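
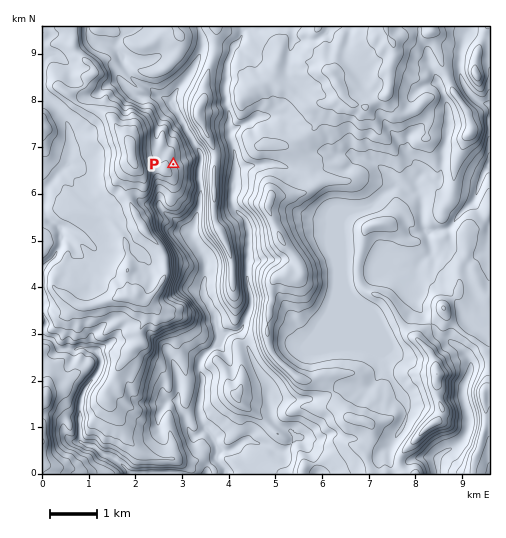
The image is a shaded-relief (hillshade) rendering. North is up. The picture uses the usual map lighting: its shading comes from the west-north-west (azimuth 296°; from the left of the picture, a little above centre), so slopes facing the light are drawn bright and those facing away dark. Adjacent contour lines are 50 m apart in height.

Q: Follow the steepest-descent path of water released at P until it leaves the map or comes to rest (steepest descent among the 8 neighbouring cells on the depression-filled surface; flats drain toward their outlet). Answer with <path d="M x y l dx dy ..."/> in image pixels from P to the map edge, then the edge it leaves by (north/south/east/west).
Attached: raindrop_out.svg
<path d="M173 164l4 0 7-6 6-2 4-5 5 0 2 3 0 9-1 1 0 6-1 1 0 8 1 2 0 5 1 2-1 17-3 9-3 12-2 4 0 7 10 16 3 7 0 6 1 1-1 1 0 13-1 1 0 13 1 3 3 4 1 5 5 5 0 3 2 2 0 23-3 7-11 10-3 8 0 5 3 7 0 9-1 1 0 8-1 1 0 6-1 1 0 10 1 1 1 7 3 2 1 4 11 13 0 3 2 1 0 17 5 5 2 3 0 4"/>
exit: south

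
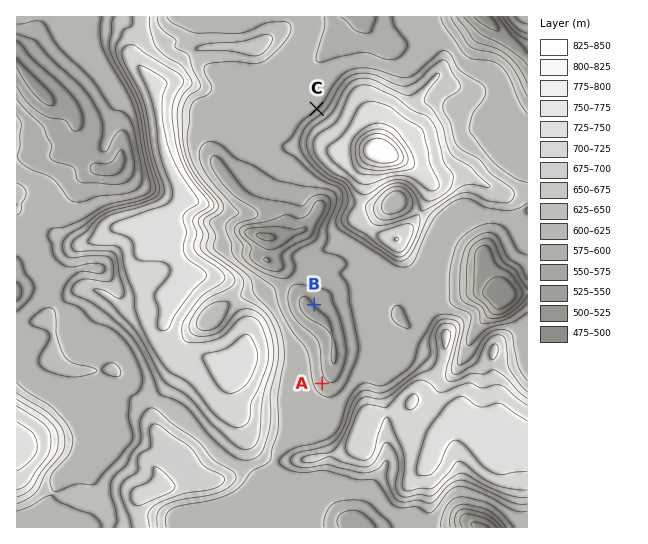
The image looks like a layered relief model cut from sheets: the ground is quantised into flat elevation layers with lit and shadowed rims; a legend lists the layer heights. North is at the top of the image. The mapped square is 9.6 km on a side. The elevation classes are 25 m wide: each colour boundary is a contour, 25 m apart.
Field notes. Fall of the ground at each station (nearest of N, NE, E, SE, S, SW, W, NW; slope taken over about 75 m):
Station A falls NE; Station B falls SW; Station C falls NW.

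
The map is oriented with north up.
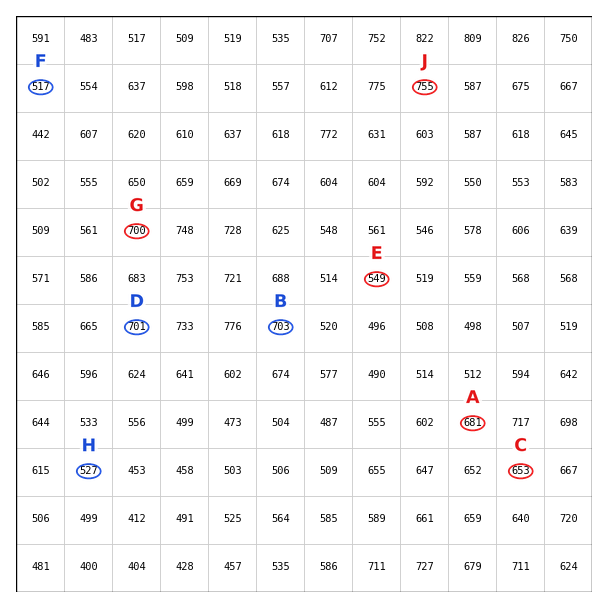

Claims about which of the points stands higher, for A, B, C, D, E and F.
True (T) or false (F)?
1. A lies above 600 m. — T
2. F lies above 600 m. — F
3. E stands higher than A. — F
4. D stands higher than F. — T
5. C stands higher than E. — T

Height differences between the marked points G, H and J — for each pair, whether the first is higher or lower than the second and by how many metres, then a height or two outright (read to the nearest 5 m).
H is lower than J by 230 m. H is lower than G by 175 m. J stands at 755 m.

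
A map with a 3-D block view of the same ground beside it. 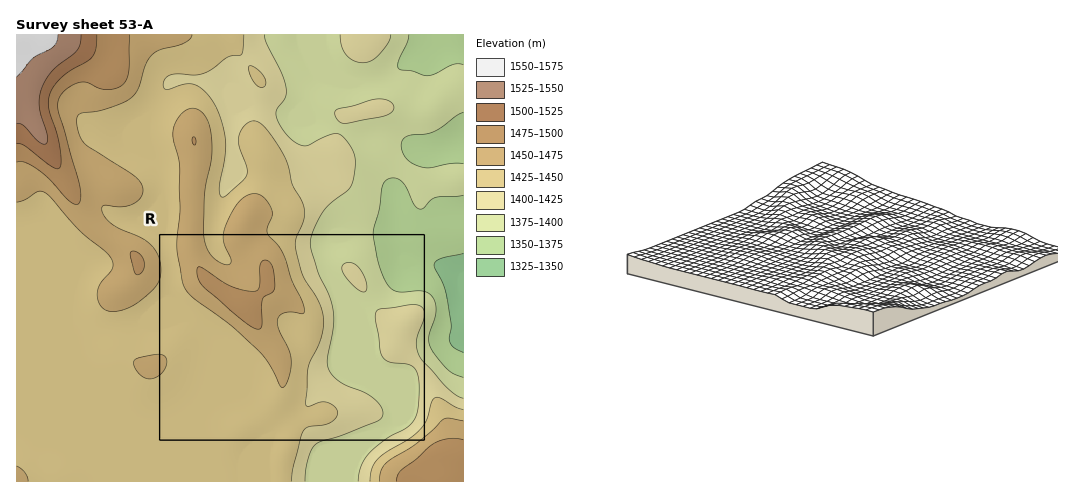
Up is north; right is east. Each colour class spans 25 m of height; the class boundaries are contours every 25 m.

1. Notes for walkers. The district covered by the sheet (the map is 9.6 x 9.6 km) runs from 1335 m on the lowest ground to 1565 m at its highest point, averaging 1430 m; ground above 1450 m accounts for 19.7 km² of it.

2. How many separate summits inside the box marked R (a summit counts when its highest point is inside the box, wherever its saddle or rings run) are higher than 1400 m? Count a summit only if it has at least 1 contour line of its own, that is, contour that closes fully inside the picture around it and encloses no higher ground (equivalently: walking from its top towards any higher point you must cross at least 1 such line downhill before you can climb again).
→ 2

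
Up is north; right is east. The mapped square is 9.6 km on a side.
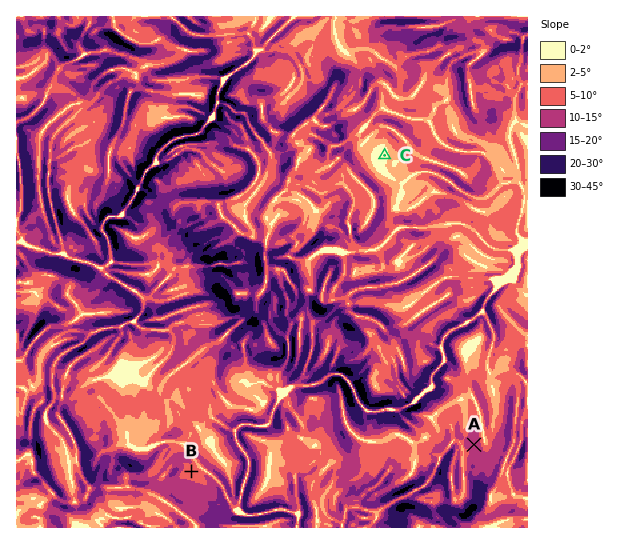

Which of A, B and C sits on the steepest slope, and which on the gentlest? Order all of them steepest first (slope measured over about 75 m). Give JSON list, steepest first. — ["A", "B", "C"]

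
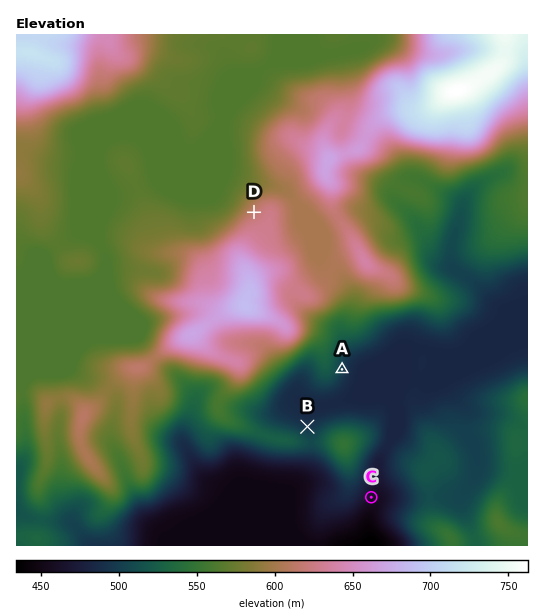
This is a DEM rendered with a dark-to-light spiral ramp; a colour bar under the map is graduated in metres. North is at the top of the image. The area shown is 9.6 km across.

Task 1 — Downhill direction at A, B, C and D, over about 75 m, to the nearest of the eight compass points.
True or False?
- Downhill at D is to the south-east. False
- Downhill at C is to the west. False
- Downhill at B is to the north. True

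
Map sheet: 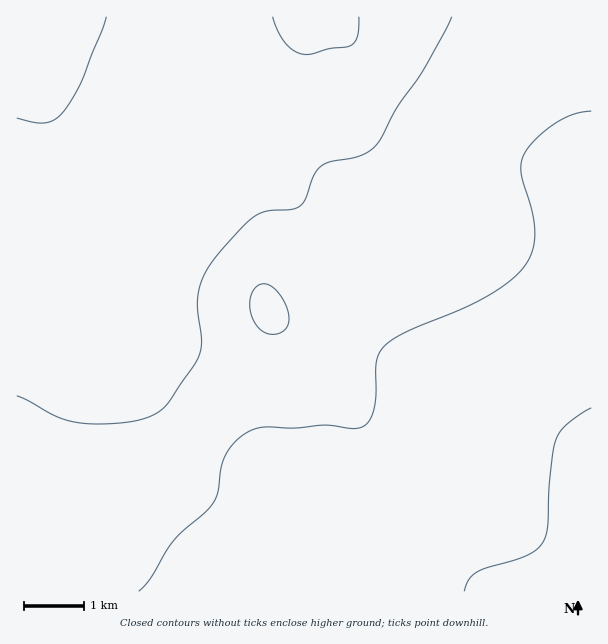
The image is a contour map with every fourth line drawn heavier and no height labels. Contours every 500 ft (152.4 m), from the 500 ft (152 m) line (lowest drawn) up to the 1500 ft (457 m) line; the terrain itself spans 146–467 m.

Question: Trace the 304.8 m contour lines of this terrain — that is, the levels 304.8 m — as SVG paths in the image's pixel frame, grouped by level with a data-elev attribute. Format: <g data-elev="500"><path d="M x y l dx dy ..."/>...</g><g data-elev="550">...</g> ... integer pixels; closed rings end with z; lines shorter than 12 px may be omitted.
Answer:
<g data-elev="304.8"><path d="M139 591l11-12 24-39 32-28 7-9 5-11 3-22 3-11 6-11 9-10 12-8 12-3 31 1 32-3 28 4 10-3 6-6 4-10 2-15 0-33 3-9 6-8 22-13 52-22 24-11 21-14 15-13 12-17 4-19-2-23-12-39 0-9 2-9 11-15 20-17 19-10 18-3"/><path d="M591 408l-25 17-6 7-4 8-3 12-3 28-3 48-5 15-6 7-11 6-48 16-8 7-5 12"/><path d="M17 118l16 4 11 1 9-3 9-6 9-13 10-18 25-66"/><path d="M452 17l-28 52-26 37-16 31-7 9-7 6-8 4-28 5-10 4-8 9-8 24-6 8-9 3-24 2-12 5-15 13-28 32-9 17-5 16 0 15 4 32-2 13-7 12-23 35-8 8-12 7-16 5-26 3-24-1-25-6-42-21"/></g>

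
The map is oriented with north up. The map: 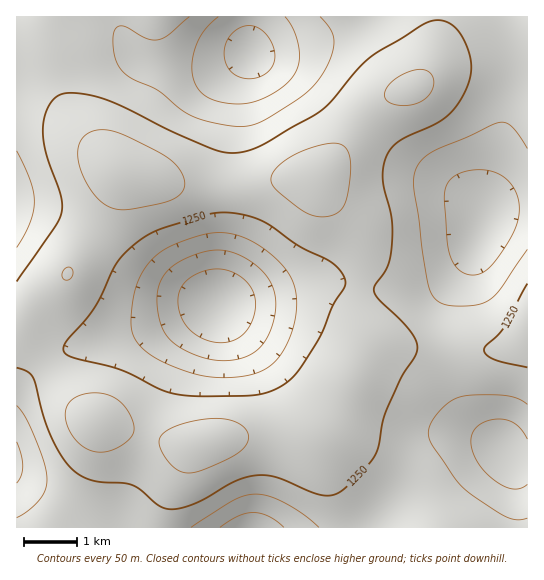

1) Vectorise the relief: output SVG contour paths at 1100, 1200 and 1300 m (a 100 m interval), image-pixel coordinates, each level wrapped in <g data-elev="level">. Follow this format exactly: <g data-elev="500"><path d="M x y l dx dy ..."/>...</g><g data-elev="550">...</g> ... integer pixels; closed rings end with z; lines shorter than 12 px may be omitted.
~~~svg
<g data-elev="1100"><path d="M214 342l-15-5-12-10-7-13-2-16 4-12 9-9 15-7 15-1 13 4 13 9 7 12 1 13-4 16-9 12-13 7z"/><path d="M243 78l-8-3-6-6-4-10-1-10 4-10 6-8 9-5 10 0 9 4 8 9 4 11 0 11-3 8-8 6-9 3z"/></g><g data-elev="1200"><path d="M191 527l43-27 11-4 10-2 14 2 16 7 18 11 16 13"/><path d="M527 518l-10 2-11-3-40-27-10-11-22-32-5-8-1-6 3-10 8-12 11-9 11-5 16-2 28 0 13 4 9 5"/><path d="M17 406l9 12 9 21 9 24 3 16-2 11-5 9-11 11-12 8"/><path d="M209 377l-18-4-21-8-16-8-11-8-7-8-4-10-1-10 1-16 3-16 6-14 8-12 10-10 15-8 24-9 16-3 13 0 15 4 14 6 15 11 12 12 7 11 5 10 2 12-1 15-4 16-6 16-8 12-9 9-11 6-13 3-19 2z"/><path d="M527 249l-26 40-12 11-11 5-13 1-16-1-10-3-7-8-4-12-15-100 4-15 4-6 6-6 11-6 59-26 8-1 6 4 16 22"/><path d="M17 151l13 30 4 21-1 11-3 10-13 24"/><path d="M320 17l11 13 3 12-4 17-10 19-17 17-32 21-16 8-14 3-30-5-21-7-10-6-22-19-29-13-7-6-5-8-3-10-1-14 1-8 4-5 7 0 20 12 12 2 10-4 22-19"/></g><g data-elev="1300"><path d="M185 473l8 0 9-3 35-16 6-5 5-7 0-7-2-5-5-5-7-4-19-3-28 4-21 9-7 8 2 11 11 16 6 4z"/><path d="M93 451l13 1 12-5 11-8 5-9-2-12-9-13-10-8-14-4-13 1-11 3-6 6-4 10 2 12 6 12 9 9z"/><path d="M64 279l5 1 3-3 1-6-3-4-4 1-3 3-1 4z"/><path d="M319 217l10-1 8-3 6-6 3-8 4-22 0-18-4-10-7-5-8-1-9 2-25 9-17 11-6 6-3 6 1 8 9 9 22 17z"/><path d="M114 209l17 0 39-8 7-4 6-6 2-5-1-7-3-8-5-6-17-12-41-20-12-3-11 0-9 5-6 7-2 11 1 12 6 14 9 15 9 9z"/><path d="M395 105l17 0 14-7 5-5 2-7 1-7-3-5-6-4-10 0-12 4-10 7-7 8-2 6 3 6z"/></g>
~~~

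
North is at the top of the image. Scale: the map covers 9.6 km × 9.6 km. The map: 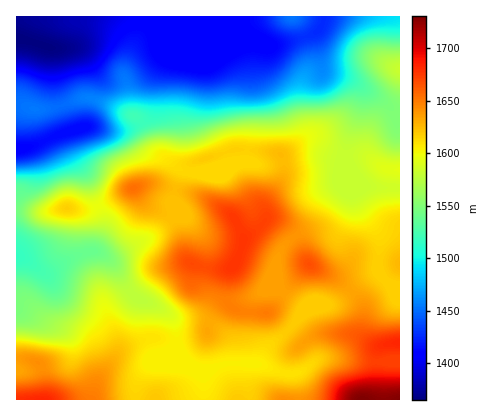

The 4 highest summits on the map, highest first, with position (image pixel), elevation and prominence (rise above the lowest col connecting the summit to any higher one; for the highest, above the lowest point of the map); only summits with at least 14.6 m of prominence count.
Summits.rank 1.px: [234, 266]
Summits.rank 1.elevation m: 1678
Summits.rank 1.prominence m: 44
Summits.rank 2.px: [310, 264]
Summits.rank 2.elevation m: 1667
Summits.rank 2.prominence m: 27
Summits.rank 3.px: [134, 188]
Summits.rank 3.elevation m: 1654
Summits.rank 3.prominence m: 30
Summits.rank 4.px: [66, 208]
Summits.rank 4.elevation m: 1617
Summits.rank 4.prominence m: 20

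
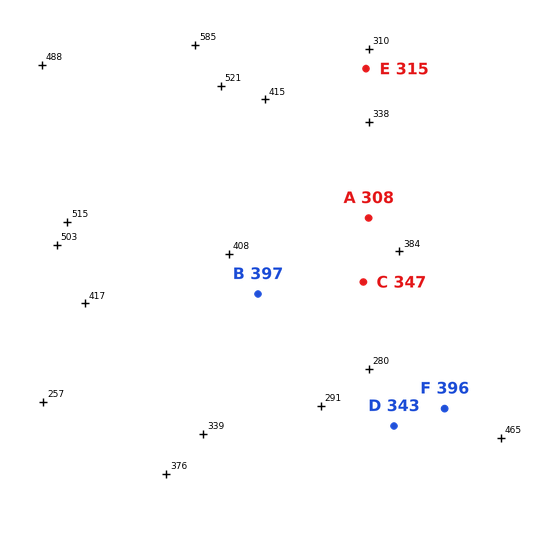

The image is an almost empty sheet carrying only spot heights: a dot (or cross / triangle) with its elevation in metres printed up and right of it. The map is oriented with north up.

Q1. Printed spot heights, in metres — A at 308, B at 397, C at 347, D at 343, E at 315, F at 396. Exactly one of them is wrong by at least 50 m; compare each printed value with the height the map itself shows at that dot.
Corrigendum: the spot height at A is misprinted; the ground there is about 371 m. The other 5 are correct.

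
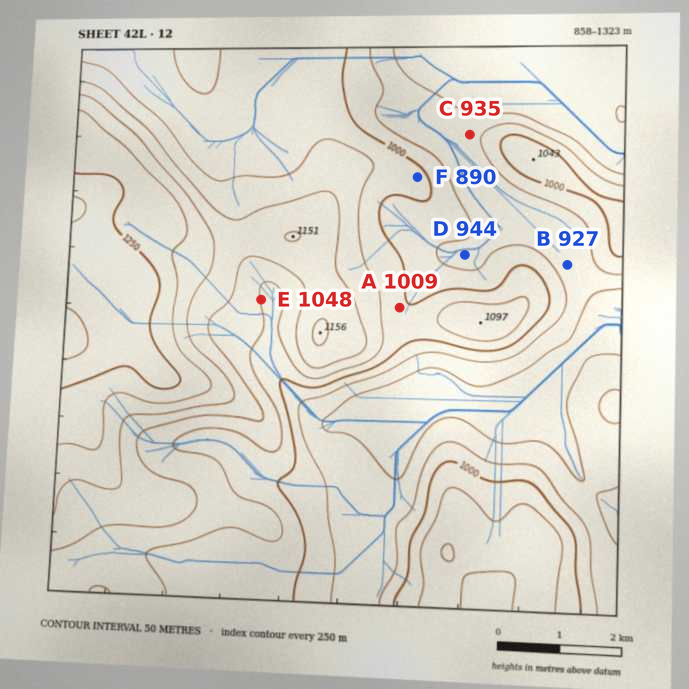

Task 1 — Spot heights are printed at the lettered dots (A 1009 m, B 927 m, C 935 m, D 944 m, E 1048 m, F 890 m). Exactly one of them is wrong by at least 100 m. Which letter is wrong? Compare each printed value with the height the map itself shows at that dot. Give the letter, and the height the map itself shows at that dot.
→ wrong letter F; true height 1015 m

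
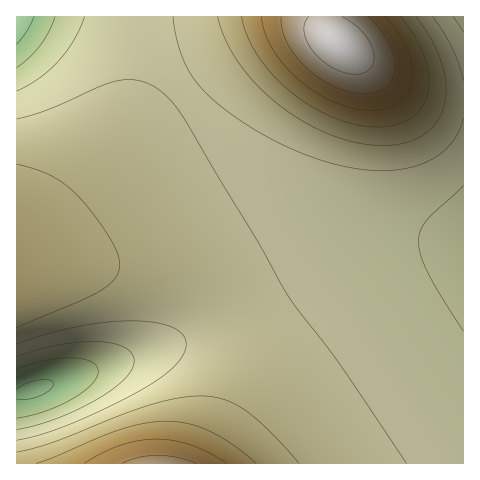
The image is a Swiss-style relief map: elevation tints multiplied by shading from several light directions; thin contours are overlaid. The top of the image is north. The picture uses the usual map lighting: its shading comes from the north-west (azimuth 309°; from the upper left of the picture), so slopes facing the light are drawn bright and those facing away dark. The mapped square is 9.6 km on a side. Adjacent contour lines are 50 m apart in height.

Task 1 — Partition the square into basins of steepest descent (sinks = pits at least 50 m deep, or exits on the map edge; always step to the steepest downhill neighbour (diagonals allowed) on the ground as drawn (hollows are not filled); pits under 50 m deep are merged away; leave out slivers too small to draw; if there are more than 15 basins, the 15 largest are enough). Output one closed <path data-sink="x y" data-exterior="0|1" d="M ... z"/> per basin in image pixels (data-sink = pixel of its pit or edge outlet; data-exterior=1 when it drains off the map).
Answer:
<path data-sink="463 239" data-exterior="1" d="M311 29l-26 2-36 15-39 25-37 29-102 104-55 45 0 28 69-11 56 0 17 2 27 8 15 8 14 13 13 17 8 19 4 15 0 27-11 32-28 57 263 0 1-365-34-4-27-9-35-21-40-30z"/><path data-sink="33 390" data-exterior="0" d="M123 264l-68 5-39 9 1 186 182 0 3-3 26-54 10-25 1-34-7-25-18-26-18-15-17-8-21-6z"/><path data-sink="17 17" data-exterior="1" d="M326 16l-309 0-1 232 23-16 32-28 91-95 40-32 47-31 36-15 26-2 21 8-6-12z"/><path data-sink="463 17" data-exterior="1" d="M463 16l-136 0-1 9 5 10 8 8 54 38 32 13 26 5 12 0z"/>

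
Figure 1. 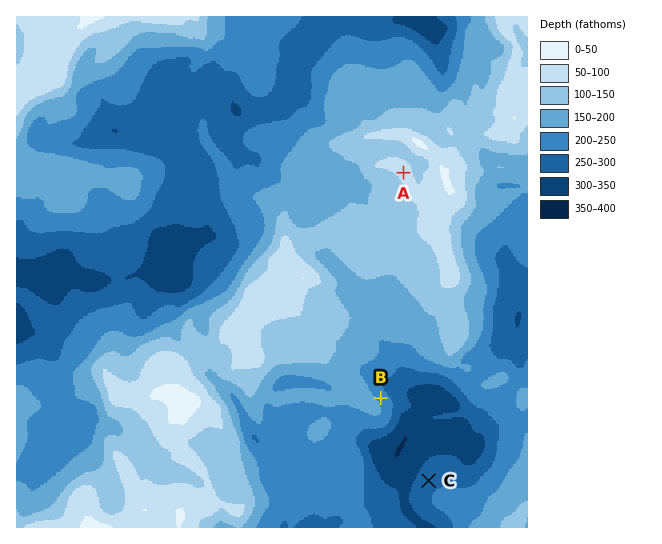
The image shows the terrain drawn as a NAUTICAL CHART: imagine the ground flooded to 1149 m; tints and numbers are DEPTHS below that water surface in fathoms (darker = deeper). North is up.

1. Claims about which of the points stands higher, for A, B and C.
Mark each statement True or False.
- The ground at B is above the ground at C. True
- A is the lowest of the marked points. False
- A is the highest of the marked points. True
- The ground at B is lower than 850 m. True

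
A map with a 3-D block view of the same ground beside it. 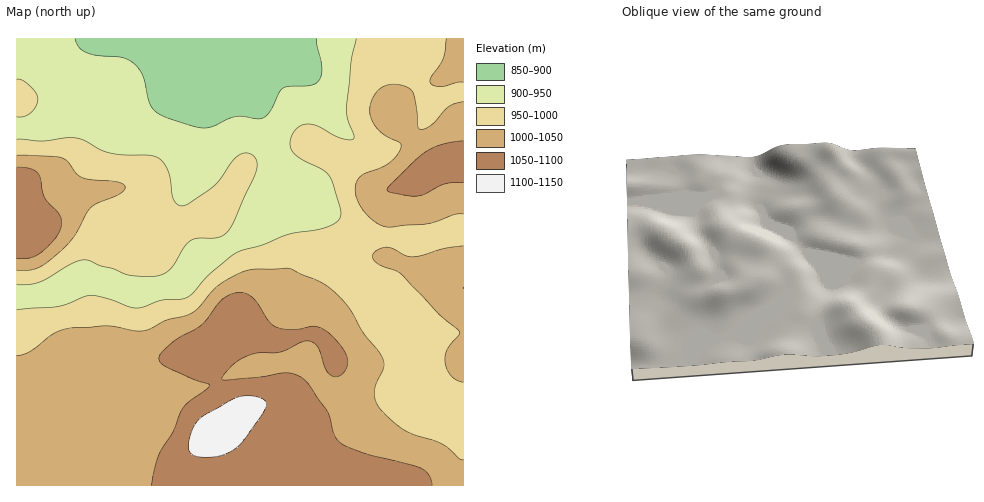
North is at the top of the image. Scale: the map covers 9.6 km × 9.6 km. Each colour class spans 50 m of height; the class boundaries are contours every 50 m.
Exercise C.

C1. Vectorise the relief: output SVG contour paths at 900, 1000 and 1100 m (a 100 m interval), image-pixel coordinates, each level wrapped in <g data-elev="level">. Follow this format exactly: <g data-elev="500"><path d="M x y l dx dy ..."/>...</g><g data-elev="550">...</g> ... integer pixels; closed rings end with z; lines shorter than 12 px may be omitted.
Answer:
<g data-elev="900"><path d="M316 39l6 30-1 8-5 6-7 3-20 0-6 2-4 5-9 19-7 6-6 1-21-2-23 10-9 1-23-5-23-10-8-9-7-27-8-13-12-6-26-3-11-2-7-6-4-8"/></g><g data-elev="1000"><path d="M463 460l-3-1-12-11-8-5-35-12-10-7-13-13-6-8-2-9 2-10 8-18-1-5-3-7-17-21-15-26-12-13-15-12-31-14-35 1-14 4-24 13-24 26-8 4-19 4-19 10-11 1-30-5-39 3-14 5-24 18-12 4"/><path d="M17 271l17-2 14-7 24-23 19-32 7-4 20-8 5-4 2-3-1-4-6-2-28-2-8-3-6-4-9-12-6-3-44-3"/><path d="M463 246l-18 2-32 9-7-1-13-7-8-2-9 4-4 6 2 3 4 4 23 10 38 40 20 17 0 4-12 14-2 12 2 8 4 6 5 5 7 2"/><path d="M463 102l-14 4-17 19-6 3-6 1-2-2-2-23-2-9-3-5-7-4-9-2-9 1-7 4-5 7-3 8-1 8 1 7 8 12 9 6 11 5 2 5-4 8-8 8-29 13-4 6-1 7 3 12 6 11 11 10 10 5 42-3 27-9 9-1"/><path d="M446 39l-3 19-12 19-1 6 4 3 6 1 18-5 5 0"/></g><g data-elev="1100"><path d="M196 456l11 1 11-1 10-3 8-5 8-8 19-27 3-7 0-5-4-3-7-2-16 1-8 3-30 18-8 9-5 16 2 9z"/></g>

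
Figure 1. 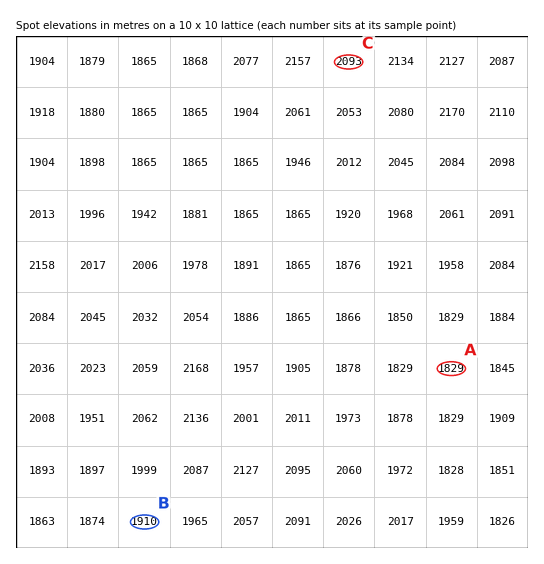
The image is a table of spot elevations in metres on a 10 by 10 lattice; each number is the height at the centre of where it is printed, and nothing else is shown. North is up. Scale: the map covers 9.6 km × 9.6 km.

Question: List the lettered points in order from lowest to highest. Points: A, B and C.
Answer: A B C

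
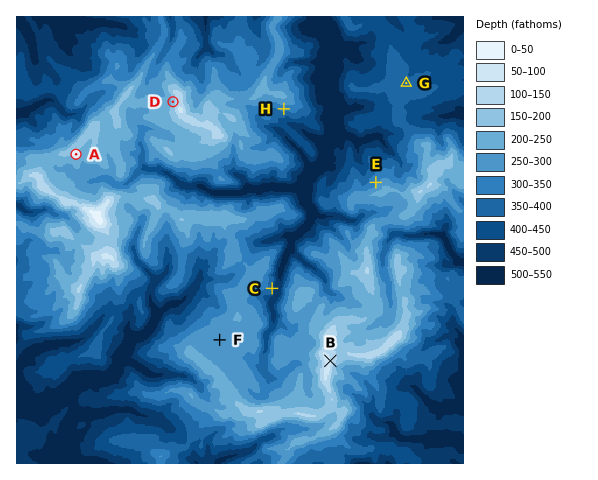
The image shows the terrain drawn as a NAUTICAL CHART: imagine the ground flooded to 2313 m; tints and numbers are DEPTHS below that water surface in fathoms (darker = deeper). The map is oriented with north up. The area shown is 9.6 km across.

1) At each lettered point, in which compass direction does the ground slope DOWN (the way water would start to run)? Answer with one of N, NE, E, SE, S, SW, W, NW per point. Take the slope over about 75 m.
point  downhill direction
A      SE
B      E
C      E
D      W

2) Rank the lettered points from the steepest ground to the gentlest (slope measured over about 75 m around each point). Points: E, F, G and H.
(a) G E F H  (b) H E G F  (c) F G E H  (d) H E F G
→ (b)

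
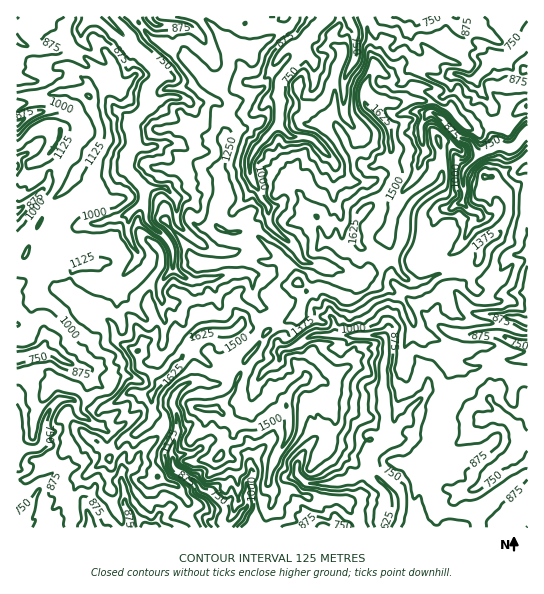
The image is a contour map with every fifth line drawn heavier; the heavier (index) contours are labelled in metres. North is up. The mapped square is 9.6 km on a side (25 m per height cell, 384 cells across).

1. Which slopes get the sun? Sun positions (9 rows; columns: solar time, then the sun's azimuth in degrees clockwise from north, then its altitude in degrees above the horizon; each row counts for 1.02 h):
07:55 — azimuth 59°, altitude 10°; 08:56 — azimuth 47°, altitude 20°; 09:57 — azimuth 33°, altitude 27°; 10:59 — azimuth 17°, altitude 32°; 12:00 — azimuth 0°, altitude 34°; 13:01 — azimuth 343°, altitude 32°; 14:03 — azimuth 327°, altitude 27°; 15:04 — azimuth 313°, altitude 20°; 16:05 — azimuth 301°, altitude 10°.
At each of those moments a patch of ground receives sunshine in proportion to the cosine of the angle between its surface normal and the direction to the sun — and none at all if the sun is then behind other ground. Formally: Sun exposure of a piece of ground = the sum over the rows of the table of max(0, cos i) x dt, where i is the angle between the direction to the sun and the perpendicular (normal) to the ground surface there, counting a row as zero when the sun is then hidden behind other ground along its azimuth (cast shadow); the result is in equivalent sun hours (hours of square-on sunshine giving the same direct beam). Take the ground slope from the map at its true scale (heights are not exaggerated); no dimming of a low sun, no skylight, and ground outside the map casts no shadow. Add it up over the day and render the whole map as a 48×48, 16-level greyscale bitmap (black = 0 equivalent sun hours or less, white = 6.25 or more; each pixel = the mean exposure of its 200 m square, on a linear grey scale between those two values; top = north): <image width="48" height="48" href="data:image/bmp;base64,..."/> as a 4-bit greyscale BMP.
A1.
<image width="48" height="48" href="data:image/bmp;base64,Qk32BAAAAAAAAHYAAAAoAAAAMAAAADAAAAABAAQAAAAAAIAEAAATCwAAEwsAABAAAAAAAAAAAAAAABEREQAiIiIAMzMzAERERABVVVUAZmZmAHd3dwCIiIgAmZmZAKqqqgC7u7sAzMzMAN3d3QDu7u4A////AJmHhiQkIgERaEJKRBFAAAKYaIZWVGh3ZSeGdjNVEhBXQjAThEcwERaGV3ZoiIdndmN4ZRMzIxACmSARNmUTVWl2ZmZ5m9yGZ0N4dQNUIwAFQAABMWebzd7bdEaJl4zZZ5QYlhBDKIS2AAARV4hAATe3MSaHZWa9t6lCWbQROr1AABADJzMSECBUEViHeGNK7bu2NDeDI3YTiYRzKGMEMkZ1jMqZmYUjnGR6dCKlEVQBBMoQBJMTZWZDncuYm7pjSXQ4hWzMURQUYDdBAUZCWGd1V2iIiM3Jlncja8hVvFQxVCJWUSd1RUUSU6mImZztY3knikMFNodREQbO2SV2VHRpUyaIeHQzElYhla2SIVhCrduqzsh1V4iGMySIh1RiWVhxAZ3cV5Qkzu15qcwxNniGNDFYh2Y4h0ionatJ2qYQR3mXi92DWHYxM0VGVFVFdZed7bq2Up5xETamWMyszIMlNEZFQ0M0Z839gxJlaJvYNZaXM2bdzeuFJnUjepqarAFDIlMSRorMV0RYVja8zLylI2IndEMjeEMldTd5/JaLYQEUdAADdUZkA1JXzt3aQsgiNENqnfq966tzeRAAAAAAAVW7QAAASlU0VDWbnYurvv/bzLdCIAAAACmCEnZWU1U0Rp3c6HnazdvfuZqVAAAQAFgzWDAABIhUa93Lq8Y17svLh1VyAGlAADEzdBJpqqmJu7vLvMff7d7prJU7ne3HUwETMVpzNjiaqHVnzMSmEBaai73s/8l6YYy0ETWJZkWaqodmW7g0REMhI3raVDNFNKmcyoNZhYeqvMzKdng3z/3cyoyDASMlulZ3nKhlabiKu7zMk1k3tzAUWdhZdqeMulaIZ7sxRrl4rN7cabM5MTVnrGE1nKmYiHeZl57nd9x3h3ace0Jla5za10Y2m7pmeJiaumrcV72ndkMQKG2Y25ishbyqy5mFeqZniVEphxbHVmeGI2yauaZssxe+6778aKYRAiBEhzFcdmet1WkzV5qphmObyt7/pYxxNTZVp1Umpoq9kwEWhnuoNrvau8dWtkrJZTZK65AjimeIUTV4d5uVObysqaYxKZaahDv+h1tSWoZlWO6pvtlkat66lkjcd3SJcBXf5yS3R5ZTN1asl2dkOt/5M0m8l4ZFViADSMJKV6l4ZBASeZlzE5dRA2Z3esdJkgEAFMxoupeYZZqZrKy5MVMjV4ZCalRtEXpocQXP6Wa3FL7J2py72TbLu3UjypURCtzruIMRNVlgA2mtqst1WUet21dbUxAEvN2YVoiEI3kiVDEQIjfbU1Nsyleb7/3Hzdts6v7//tuJcimYVIibuFWXmlm7utu+3cfe70VWiezK2DRDScpiKDbJqkjGWs5jMRXf1qmsvqyrqUIknLl0RVN4a2Sb35mnRpaMrb7bmNmshSFKy5dmcyREJJR/3d293IIAS3NGjIroUyndynnNxiElm/afp+rtvKMmNYu8qa+2M87clXypvrQji4d8/8/9zIe6hLu6x56jKaEAFs7KvM1ibcWL7+7+26uqtg=="/>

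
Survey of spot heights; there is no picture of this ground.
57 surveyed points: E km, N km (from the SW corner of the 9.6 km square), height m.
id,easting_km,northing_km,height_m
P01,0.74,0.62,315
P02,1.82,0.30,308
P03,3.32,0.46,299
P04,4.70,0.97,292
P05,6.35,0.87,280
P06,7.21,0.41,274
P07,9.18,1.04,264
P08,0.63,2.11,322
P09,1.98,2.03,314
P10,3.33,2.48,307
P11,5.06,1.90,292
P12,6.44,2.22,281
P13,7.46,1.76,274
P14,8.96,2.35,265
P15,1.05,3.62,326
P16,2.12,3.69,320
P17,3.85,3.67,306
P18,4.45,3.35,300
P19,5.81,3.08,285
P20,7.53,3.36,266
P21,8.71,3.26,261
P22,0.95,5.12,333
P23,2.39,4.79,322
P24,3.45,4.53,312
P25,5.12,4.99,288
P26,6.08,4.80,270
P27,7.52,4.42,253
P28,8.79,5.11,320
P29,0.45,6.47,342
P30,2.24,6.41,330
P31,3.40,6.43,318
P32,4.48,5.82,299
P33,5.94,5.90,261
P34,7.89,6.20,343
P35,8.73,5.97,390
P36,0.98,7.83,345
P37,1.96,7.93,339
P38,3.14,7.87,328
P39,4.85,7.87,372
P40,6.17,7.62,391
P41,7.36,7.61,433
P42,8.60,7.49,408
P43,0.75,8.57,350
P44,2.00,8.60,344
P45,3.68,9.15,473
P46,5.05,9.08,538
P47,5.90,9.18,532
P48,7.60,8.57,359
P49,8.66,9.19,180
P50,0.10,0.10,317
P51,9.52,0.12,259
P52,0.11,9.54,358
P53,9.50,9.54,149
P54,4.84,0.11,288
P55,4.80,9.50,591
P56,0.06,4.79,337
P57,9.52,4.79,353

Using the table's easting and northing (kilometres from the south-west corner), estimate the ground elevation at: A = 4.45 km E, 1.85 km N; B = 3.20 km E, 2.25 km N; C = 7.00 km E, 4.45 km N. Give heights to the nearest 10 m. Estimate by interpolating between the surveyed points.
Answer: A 300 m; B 310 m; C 260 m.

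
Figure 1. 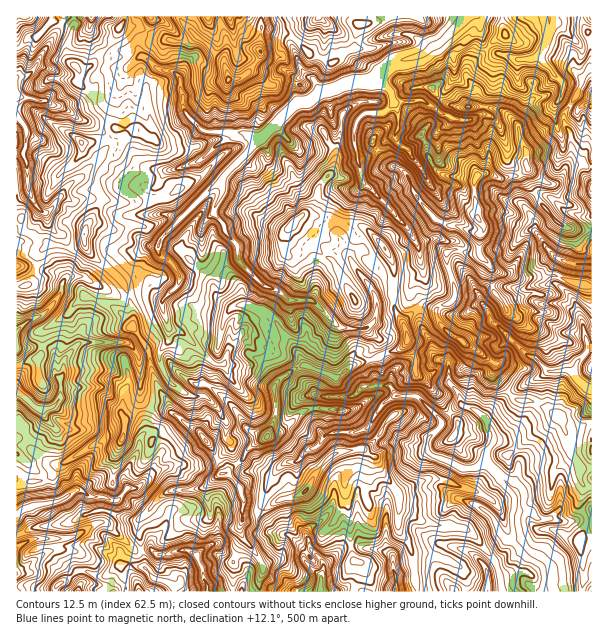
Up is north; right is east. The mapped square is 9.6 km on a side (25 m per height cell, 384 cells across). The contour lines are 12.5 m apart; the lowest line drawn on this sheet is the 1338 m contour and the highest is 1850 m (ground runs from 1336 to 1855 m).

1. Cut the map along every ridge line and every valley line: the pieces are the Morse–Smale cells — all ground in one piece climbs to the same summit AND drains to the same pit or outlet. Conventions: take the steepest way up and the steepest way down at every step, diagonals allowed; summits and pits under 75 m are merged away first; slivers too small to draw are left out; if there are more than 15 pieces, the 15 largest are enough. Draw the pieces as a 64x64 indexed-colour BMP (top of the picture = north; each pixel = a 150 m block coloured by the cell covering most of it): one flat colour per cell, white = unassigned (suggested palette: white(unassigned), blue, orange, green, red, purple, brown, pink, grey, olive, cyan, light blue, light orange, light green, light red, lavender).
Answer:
<image width="64" height="64" href="data:image/bmp;base64,Qk12CAAAAAAAAHYAAAAoAAAAQAAAAEAAAAABAAQAAAAAAAAIAAATCwAAEwsAABAAAAAAAAAA////ALR3HwAOf/8ALKAsACgn1gC9Z5QAS1aMAMJ34wB/f38AIr28AM++FwDox64AeLv/AIrfmACWmP8A1bDFAEREAAAAAAAACqqqqgAJmZmZmZm7u7uyIiIiIiIiIiIiREREAAAAAACqqqqqAAmZmZmZmbu7uyIiIiIiIiIiIiJEREREREAACqqqqqoACZmZmZmZu7u7IiIiIiIiIiIiIkRERERERESqqqqqqgAJmZmZmZm7u7siIiIiIiIiIiIiRERERERERKqqqqqqoJmZmZmZm7u7uyIiIiIiIiIiIiJEREREREREqqqqqqqgmZmZmZmbu7u7IiIiIiIiIiIiIkRERERERESqqqqqqqmZmZmZmZu7u7IiIiIiIiIiIiIiRERERERERKqqqqqqqZmZmZmZm7u7IiIiIiIiIiIiIiJEREREREREqqqqqqqpmZmZmZmbu7siIiIiIiIiIiIiIkRERERERERKqqqqqqIimZmZmZu7uyIiIiIiIiIiIiIiRERERERERESqqqqqoiIimZmZm7u7IiIiIiIiIiIiIiJEREREREREREREqqqiIiIimZmbu7siIiIiIiIiIiIiIlVUREREREREREREqiIiIiIpmZu7siIiIiIiIiIiIiIiVVVERERERERERERCIiIiIiKZm7uyIiIiIiIiIiIiIiJVVVREREREREREREIiIiIiIpmbuyIiIiIiIiIiIiIid1VVVVREREREREREIiIiIiIiIpuyIiIiIiIiIiIiIiJ3VVVVVVREREREREIiIiIiIiIiIiIiIiIiIiIiIiIiJ3dVVVVVVVVEREREQiIiISIiIiIiIiIiIiIiIiIiIiInd1VVVVVVVUREREIiIiERIiIiIiIiIiIiIiIiIiIiIid3VVVVVVVVREREIiIiIRESIiIiIiIiIiIiIiIiIiIid3dVVVVVVVVVVFIiIiIRERIiIiIiIiIiIiIiIiIiIid3d1VVVVVVVVVVUiIiIREREiIiIiIiIiIiIiACIiJ3d3d3VVVVVVVVVVUiIiIRERESIiIiIiIiIiIiIAIid3d3d3dVVVVVVVVVURIhERERERIiIiIiIiIiIiIAAid3d3d3d1VVVVVVVVVRERERERERERIiESIiIiIiIgAAJ3d3d3d3xVVVVVVVVVEREREREREREREREiIiIiIiAAAHd3d3d3fMxVVVVVVVURERERERERERERERIiIiIgAAAOd3d3d3d8zFVVVVVVUREREREREREREREREiIiIiAADu7nd3d3d3zMVVVVVVVRERERERERERERERESIiIiIADu7u53d3d3fMzFVVVVVRERERERERERERERERIiIiIA7u7u53d3d3d8zMxVVVVcEREREREREREREREREiIiEgDu7u53d3d3d3zMzMVVVcwRERERERERERERERESIiERA+7u53d3d3d3fMzMzFXMzBERERERERERERERERIiIRMzM+7nd3d3d3d8zMzMzMzBERERERERERERERERIiIhEzMz7ud3d3d3d3AMzMzMzMERERERERERERERERIiIiETMzPu7u7u7udwAAzMzMzMEREREREREREREREREiIiIREzPu7u7d3d3QAADMzMzMEREREREREREREREREiIiIhETM+7u3d3d3dAAAAzMzBEREREREREREREREREiIiIhERMz7u7d3d3dAAAADMZsEREREREREREREREREiIiIiEREzMzM93d3dAAAABmZmYRERERERERERERERIiIiIiEREzMzMz3d3dAAAABmZmZhEREREREREREREREiIiIiEREzMzMzPd3d0AAABmZmZmERERERERERERERESIhEREREzMzMzPd3d0AAAAGZmZmZhERERERERERERERERERERETMzMzM93d3QAAAAZmZmZmYRERERERERERERERERERETMzMzMz3d3dAAAABmZmZmYRERERERERERERERERERETMzMzMzPd3d3QAAAGZmZmZhERERERERERERERERERETMzMzMzM93d3QAwAAZmZmZmERERERERERERERERERETMzMzMzMzMzM9AzMABmZmZmZhERERERERERERERERERMzMzMzMzMzMzMzMwAGZmZmZmYRERERERERERERERERETMzMzMzMzMzMzMzMAZmZmZmZhERERERERERERERERERETMTMzMzMzMzMzMwBmZmZmZmYRERERERERgRERERERERERETMzMzMzMzMzAGZmZmZmYREREREYiIiIEREREREREREREzMzMzMzMzAAZmZmZmYRERERGIiIiIiBERERERERERERETMzMzMzMABmZmZmYREREREYiIiIiIgRERERERERERERETMzMzMwAGZmZmZhERERERiIiIiIiIERERERERERERERMzMzMzEAZmZmZhERERERiIiIiIiIgREREREREREREREzMzMzMQBmZmZhERERERGIiIiIiIiBERERERERERERERMzERMxEGZmZmEREREREYiIiPiIiIgREREREREREREREzMREREQZmZmABERERiIiIiP/4iIiBERERERERERERETMxERERFmZmYAARERiIiIiI//+IiBEAARERERERERERExEREREWZmZgAAERGIiIiI///4iIEAAAERERERERERERERERERBmZmAAABEYiIiP////iIgAAAABEREREREREREREREREABmYAAAERGIiP////+AAAAAAAEREREREREREREREREQAAZgAAABEYiP/////wAAAAAAARERERERERERERERER"/>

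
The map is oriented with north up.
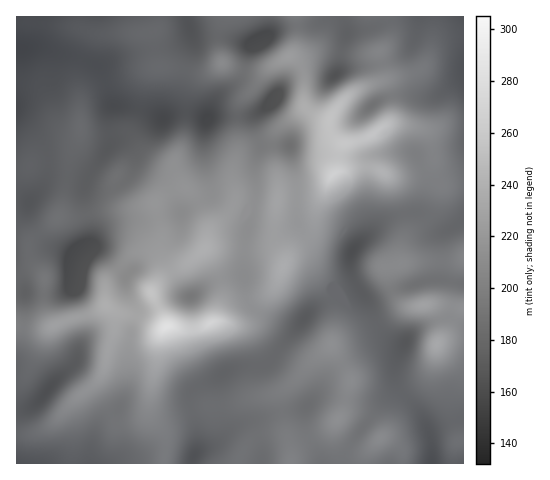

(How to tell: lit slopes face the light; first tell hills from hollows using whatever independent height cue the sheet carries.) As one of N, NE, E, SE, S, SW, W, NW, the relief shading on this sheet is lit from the SE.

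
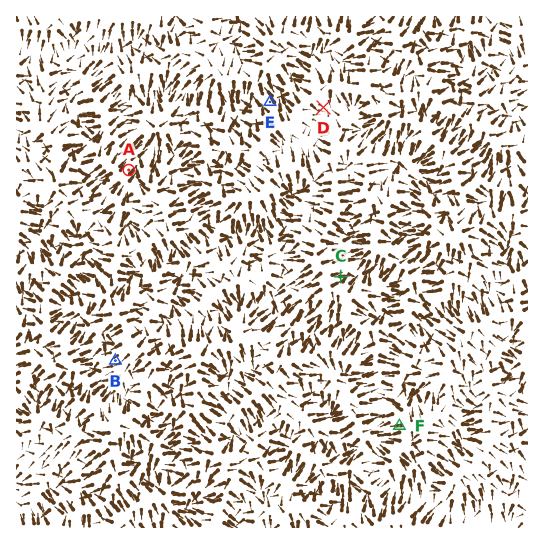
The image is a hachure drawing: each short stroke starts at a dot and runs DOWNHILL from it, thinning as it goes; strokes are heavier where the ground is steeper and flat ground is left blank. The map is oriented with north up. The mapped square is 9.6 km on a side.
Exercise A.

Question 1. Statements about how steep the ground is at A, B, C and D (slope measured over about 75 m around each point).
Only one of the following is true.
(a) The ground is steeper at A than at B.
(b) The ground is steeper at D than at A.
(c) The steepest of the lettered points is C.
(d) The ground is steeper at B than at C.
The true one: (a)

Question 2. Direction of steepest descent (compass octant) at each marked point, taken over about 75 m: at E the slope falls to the N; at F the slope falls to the W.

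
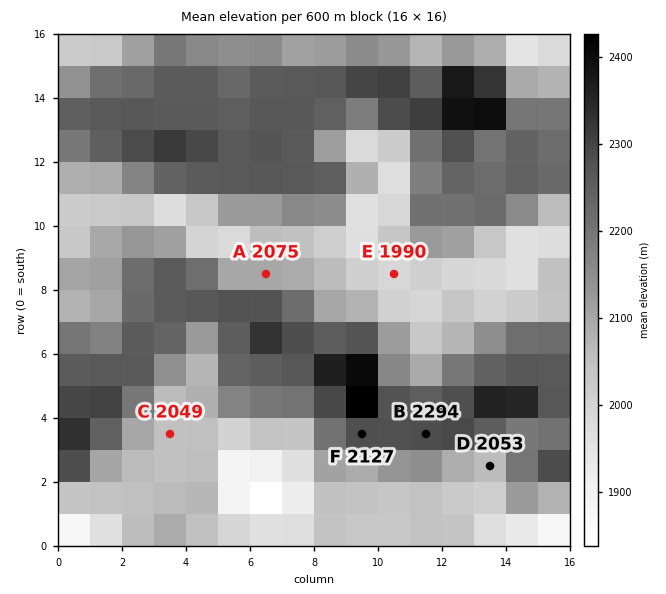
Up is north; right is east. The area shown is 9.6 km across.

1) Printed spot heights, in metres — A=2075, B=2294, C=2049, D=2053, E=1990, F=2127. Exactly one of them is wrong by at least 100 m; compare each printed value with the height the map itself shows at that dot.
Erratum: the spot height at F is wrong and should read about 2277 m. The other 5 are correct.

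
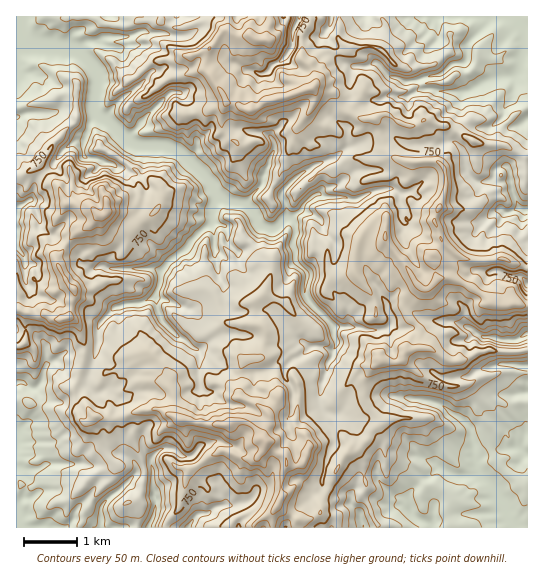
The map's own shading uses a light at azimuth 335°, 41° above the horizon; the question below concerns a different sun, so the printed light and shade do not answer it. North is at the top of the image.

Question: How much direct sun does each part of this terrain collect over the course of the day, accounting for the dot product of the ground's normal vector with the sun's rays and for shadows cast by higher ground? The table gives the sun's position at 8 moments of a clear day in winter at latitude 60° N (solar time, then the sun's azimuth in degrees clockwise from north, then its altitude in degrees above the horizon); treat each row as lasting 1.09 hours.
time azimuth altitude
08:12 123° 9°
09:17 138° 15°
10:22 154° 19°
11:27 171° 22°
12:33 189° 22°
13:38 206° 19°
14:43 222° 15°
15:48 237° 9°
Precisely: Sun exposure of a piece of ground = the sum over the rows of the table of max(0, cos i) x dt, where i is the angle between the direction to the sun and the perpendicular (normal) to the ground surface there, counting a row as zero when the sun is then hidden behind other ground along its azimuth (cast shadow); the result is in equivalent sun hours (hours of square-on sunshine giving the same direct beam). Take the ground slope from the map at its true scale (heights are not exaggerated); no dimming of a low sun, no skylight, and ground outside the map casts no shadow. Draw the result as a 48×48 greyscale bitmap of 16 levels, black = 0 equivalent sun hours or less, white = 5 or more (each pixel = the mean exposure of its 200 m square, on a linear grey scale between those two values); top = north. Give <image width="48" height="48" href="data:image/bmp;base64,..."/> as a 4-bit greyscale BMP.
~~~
<image width="48" height="48" href="data:image/bmp;base64,Qk32BAAAAAAAAHYAAAAoAAAAMAAAADAAAAABAAQAAAAAAIAEAAATCwAAEwsAABAAAAAAAAAAAAAAABEREQAiIiIAMzMzAERERABVVVUAZmZmAHd3dwCIiIgAmZmZAKqqqgC7u7sAzMzMAN3d3QDu7u4A////AHmqtqmdyoWtdDR2fLyay4eJRUR3dmZneIisqZmKunVbyFMjNck0dkeXVFiYiIh3iYZWjItTaEaJu8mXRWqGV4i3h4mJd3dniZmGZ7nGJWh4qom6dmWoaamKi6eJZmZ4mFZ3dmmMhXqoqZm6u4mKebqGqqllRFaJhnhlRDWJqWm3e8ut+4vchpqpmpl2moioVXeavKqFencwBc24m6ZZhWuqmHWKl3h2dnd4iKmauMlapDNYm3NHllabqYrKiIiHeIiJicupmY3trt7YdERkRmVZqa3KqYmZiJd4rMy7qofe7LqqVWQiRVZnnO3MhXmImbuZqGZWnexyEAARNnZUVmeHVUREN7mZmZllVUJFMzIREABGYodnaIeGMQACnbmYiVNqt0ZXhlZ1MjZjFWZnZoiHeInP/smHdVl3VniYeJhmZnY0QiNnZWia3u/7ZXu6mdyFR4aIh3ZmZURnZENGdGed7upYzJRHd7uXdoZoiYYzVWeIqoZHg1Voqbi8us7KrPuLmIZmZ2QzJXdkVWdzNDZkNHvHMie5mlaKupZmVUQiq3VEV3d7xXdQEiM1dSAAAHrf/oVVZUI6homrp2eoYzElRFVTRDmrye7qu2kiQ0OXZmZEVWmDF9urmKZois3/31MxJ5lxACQzd3Z5h4hBXJqHaYrMuavt/1JIepnOykOrmHZleXVTypqoiIvai8hFUjVntmi7qcVmd2VlRmN0aKqmqpqL3ZQkQ0VpcjIjREQ0VlZ2ZnJDZ4lpmaVWdTMQFjOJVWZXd3YiJDRGd3QqlmeJmXSpiKzt6SiVaIvJu8uCJjZFZmVbhmeJqSZ2dzEjEolhXMu6mY3KVEWJMSVnZXeHpDQVYhERNGY3eu25msq8gjNUAARGNnV2ZTN4RFQyRIZqhX3aeLqaqFiEJVNkNlRGZlaXVnZTIWR1upaKh3mYl2MDa8lklkMzNVZpyZpiIpNodkJnhmeIiGRWq2nEAAASJFQzZUasjLu5QwYjNVZolWnfU5WseKymJHZkh2RGa6p0JAARAlMhJIzrdago3YaM25lndUdWeEiAUyAAMgAxNpzJlmy0WKl3equ6d3mEdzJlEQBFEAAUWcqqyHrOtmiImFRUN3esuEVIMRdBASJHqbyrzHmrqpVWYzIRJpu8g0QztzIjSKzeqalURKmpmqqYd5qqmmIBI1UyPHI2tmz/7oiK3paamHi8m6q5kzQjVHNENnZ722iqu8zv+8prh7pmhhRTEUVkanq6dnaXj8NCNnulb/+4ynZjEhIhMQFFJEQ1eIZrRbwxV6dUITfeqnaJdUAAIyM2ZWVEd3ZWtkn/upVUISUzh2VlMgJHu5dEZneHQTV4KHNXq2VTIVITJVQiSv6lJpqYh3dSEkejI4qctmaMyTGGNWmFqTRqlUiZd3ZndngRMiJkSJirzrNDRomdlUVCiGd2h3eIiIZmVmUQAVqru6VVJGIiJFVkaWR3Z3iruZzdyGdlM0dEIkY6c1QiREVFVoZXd3iqrMhFeJhCRUERJFUVlFVFZVRVIkdmeA=="/>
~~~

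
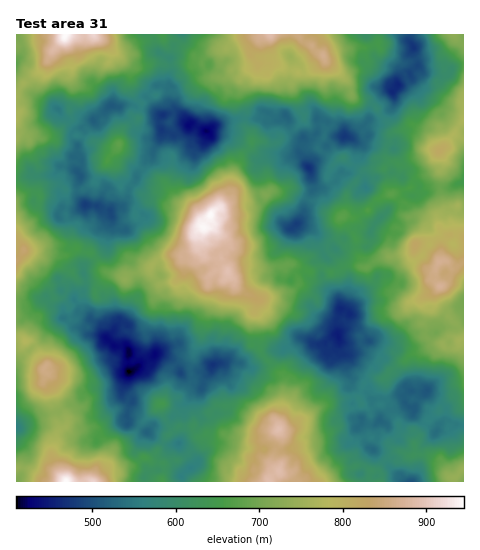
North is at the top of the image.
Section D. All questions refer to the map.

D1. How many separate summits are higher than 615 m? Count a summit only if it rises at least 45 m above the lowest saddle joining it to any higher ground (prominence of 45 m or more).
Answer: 7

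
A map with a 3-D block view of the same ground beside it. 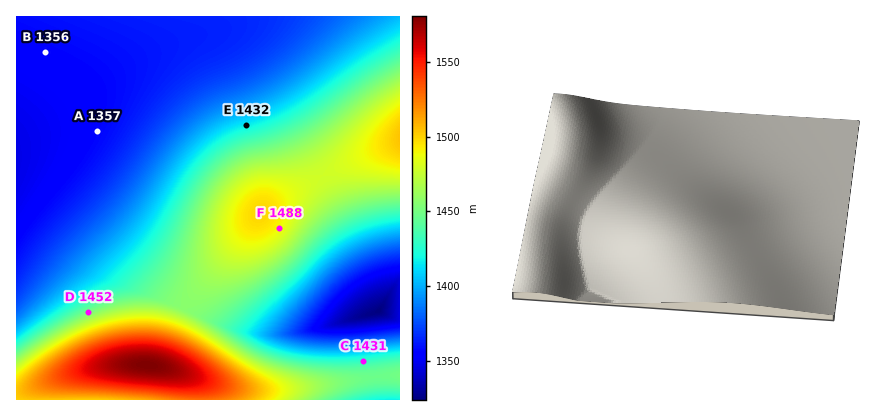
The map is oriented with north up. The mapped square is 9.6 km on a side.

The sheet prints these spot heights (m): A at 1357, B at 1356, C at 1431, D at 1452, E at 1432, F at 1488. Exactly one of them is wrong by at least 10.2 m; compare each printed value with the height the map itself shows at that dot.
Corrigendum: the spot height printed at E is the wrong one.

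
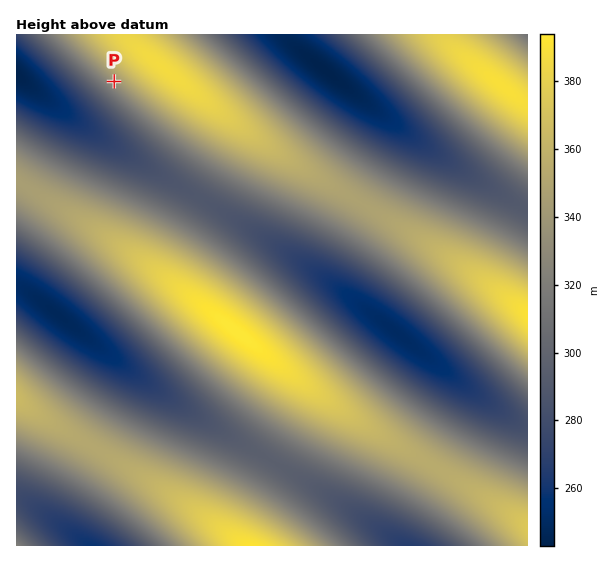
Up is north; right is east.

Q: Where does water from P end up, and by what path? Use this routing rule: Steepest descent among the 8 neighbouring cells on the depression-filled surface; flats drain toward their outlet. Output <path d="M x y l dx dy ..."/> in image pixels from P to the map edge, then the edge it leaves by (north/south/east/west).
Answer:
<path d="M114 81l-33 34-11 0-23-18-1 0-4-4-16-10-9-8"/>
exit: west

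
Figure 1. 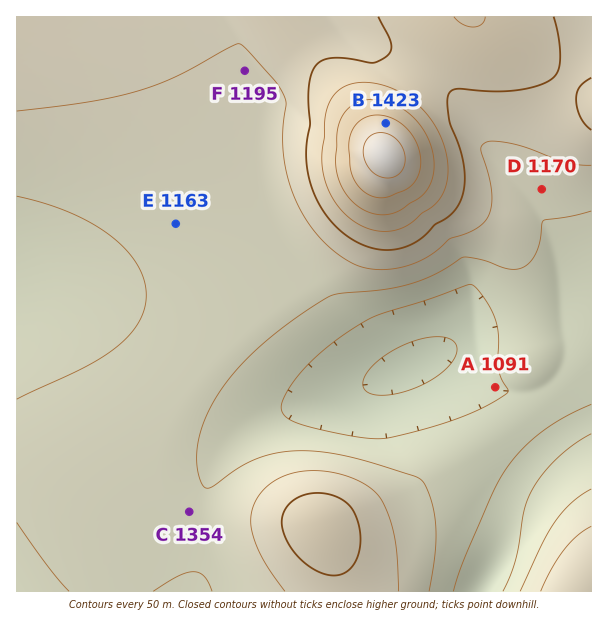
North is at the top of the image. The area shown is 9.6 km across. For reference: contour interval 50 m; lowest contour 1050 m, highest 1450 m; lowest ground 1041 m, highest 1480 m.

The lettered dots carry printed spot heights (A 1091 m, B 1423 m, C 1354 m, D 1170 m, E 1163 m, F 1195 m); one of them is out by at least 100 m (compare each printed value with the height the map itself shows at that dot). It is C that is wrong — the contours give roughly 1154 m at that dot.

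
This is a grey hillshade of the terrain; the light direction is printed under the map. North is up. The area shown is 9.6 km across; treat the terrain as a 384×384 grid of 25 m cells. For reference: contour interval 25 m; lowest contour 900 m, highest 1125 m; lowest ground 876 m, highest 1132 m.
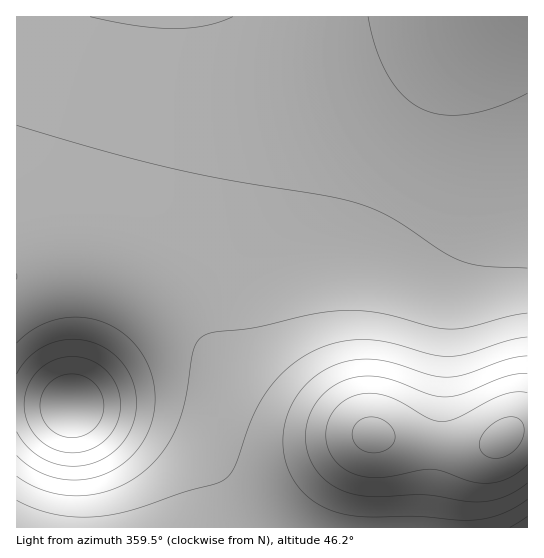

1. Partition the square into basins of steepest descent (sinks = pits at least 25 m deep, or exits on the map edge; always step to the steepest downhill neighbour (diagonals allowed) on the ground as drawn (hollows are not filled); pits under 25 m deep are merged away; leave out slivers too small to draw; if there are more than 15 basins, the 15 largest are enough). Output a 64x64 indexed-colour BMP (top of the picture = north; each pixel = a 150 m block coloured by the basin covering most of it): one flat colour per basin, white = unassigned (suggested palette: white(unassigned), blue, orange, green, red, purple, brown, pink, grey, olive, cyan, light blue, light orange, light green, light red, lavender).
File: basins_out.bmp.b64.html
<image width="64" height="64" href="data:image/bmp;base64,Qk12CAAAAAAAAHYAAAAoAAAAQAAAAEAAAAABAAQAAAAAAAAIAAATCwAAEwsAABAAAAAAAAAA////ALR3HwAOf/8ALKAsACgn1gC9Z5QAS1aMAMJ34wB/f38AIr28AM++FwDox64AeLv/AIrfmACWmP8A1bDFACIiIiIiIiIiIiIiIiIiIiIiIiIiIiIiIiIiIiIzMzMzIiIiIiIiIiIiIiIiIiIiIiIiIiIiIiIiIiIiIjMzMzMiIiIiIiIiIiIiIiIiIiIiIiIiIiIiIiIiIiIiMzMzMyIiIiIiIiIiIiIiIiIiIiIiIiIiIiIiIiIiIiIzMzMzIiIiIiIiIiIiIiIiIiIiIiIiIiIiIiIiIiIiIjMzMzMiIiIiIiIiIiIiIiIiIiIiIiIiIiIiIiIiIiIiMzMzMyIiIiIiIiIiIiIiIiIiIiIiIiIiIiIiIiIiIiIjMzMzIiIiIiIiIiIiIiIiIiIiIiIiIiIiIiIiIiIiIiMzMzMiIiIiIiIiIiIiIiIiIiIiIiIiIiIiIiIiIiIiIjMzMyIiIiIiIiIiIiIiIiIiIiIiIiIiIiIiIiIiIiIiIzMzIiIiIiIiIiIiIiIiIiIiIiIiIiIiIiIiIiERERERMzMiIiIiIiIiIiIiIiIiIiIiIiIiIiIiIRERERERERETMyIiIiIiIiIiIiIiIiIiIiIiIiIiERERERERERERERERIiIiIiIiIiIiIiIiIiIiIiIiEREREREREREREREREREiIiIiIiIiIiIiIiIiIiIiIRERERERERERERERERERESIiIiIiIiIiIiIiIiIiIiERERERERERERERERERERERIiIiIiIiIiIiIiIiIiIhEREREREREREREREREREREREiIiIiIiIiIiIiIiIiIhERERERERERERERERERERERESIiIiIiIiIiIiIiIiIhERERERERERERERERERERERERIiIiIiIiIiIiIiIiIhEREREREREREREREREREREREREiIiIiIiIiIiIiIiIiERERERERERERERERERERERERESIiIiIiIiIiIiIiIiERERERERERERERERERERERERERIiIiIiIiIiIiIiIiEREREREREREREREREREREREREREiIiIiIiIiIiIiIiERERERERERERERERERERERERERESIiIiIiIiIiIiIiIRERERERERERERERERERERERERERIiIiIiIiIiIiIiIREREREREREREREREREREREREREREiIiIiIiIiIiIiIRERERERERERERERERERERERERERESIiIiIiIiIiIiIRERERERERERERERERERERERERERERIiIiIiIiIiIiIREREREREREREREREREREREREREREREiIiIiIiIiIiERERERERERERERERERERERERERERERESIiIiIiIiIiERERERERERERERERERERERERERERERERIiIiIiIiIhERERERERERERERERERERERERERERERERERIiIiIhERERERERERERERERERERERERERERERERERERERERERERERERERERERERERERERERERERERERERERERERERERERERERERERERERERERERERERERERERERERERERERERERERERERERERERERERERERERERERERERERERERERERERERERERERERERERERERERERERERERERERERERERERERERERERERERERERERERERERERERERERERERERERERERERERERERERERERERERERERERERERERERERERERERERERERERERERERERERERERERERERERERERERERERERERERERERERERERERERERERERERERERERERERERERERERERERERERERERERERERERERERERERERERERERERERERERERERERERERERERERERERERERERERERERERERERERERERERERERERERERERERERERERERERERERERERERERERERERERERERERERERERERERERERERERERERERERERERERERERERERERERERERERERERERERERERERERERERERERERERERERERERERERERERERERERERERERERERERERERERERERERERERERERERERERERERERERERERERERERERERERERERERERERERERERERERERERERERERERERERERERERERERERERERERERERERERERERERERERERERERERERERERERERERERERERERERERERERERERERERERERERERERERERERERERERERERERERERERERERERERERERERERERERERERERERERERERERERERERERERERERERERERERERERERERERERERERERERERERERERERERERERERERERERERERERERERERERERERERERERERERERERERERERERERERERERERERERERERERERERERERERERERERERERERERERERERERERERERERERERERERERERERERERERERERERERERERERERERERERERERERERERERERERERERERERERERERERERERERERERERERERERERERERERERERERERERERERERERERERERERERERERERERERERERERERERERERERERERERERERERERERERERERERERERERERERERERERERERERERERERERERERERERERERERERERERERERERERERERERERERERERERERERERERERERERERERERERERERERERERERERERERERERERERERERERERERERERERERERERER"/>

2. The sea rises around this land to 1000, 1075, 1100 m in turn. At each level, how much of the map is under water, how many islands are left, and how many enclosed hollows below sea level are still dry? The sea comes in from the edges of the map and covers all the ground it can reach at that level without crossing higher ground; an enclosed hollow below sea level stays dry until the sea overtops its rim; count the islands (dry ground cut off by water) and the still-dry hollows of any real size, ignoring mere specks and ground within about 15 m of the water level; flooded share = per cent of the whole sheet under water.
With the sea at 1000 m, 70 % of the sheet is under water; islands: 0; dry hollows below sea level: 0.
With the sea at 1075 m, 91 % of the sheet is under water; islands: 0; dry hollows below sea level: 0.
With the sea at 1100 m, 95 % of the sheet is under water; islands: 0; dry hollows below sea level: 0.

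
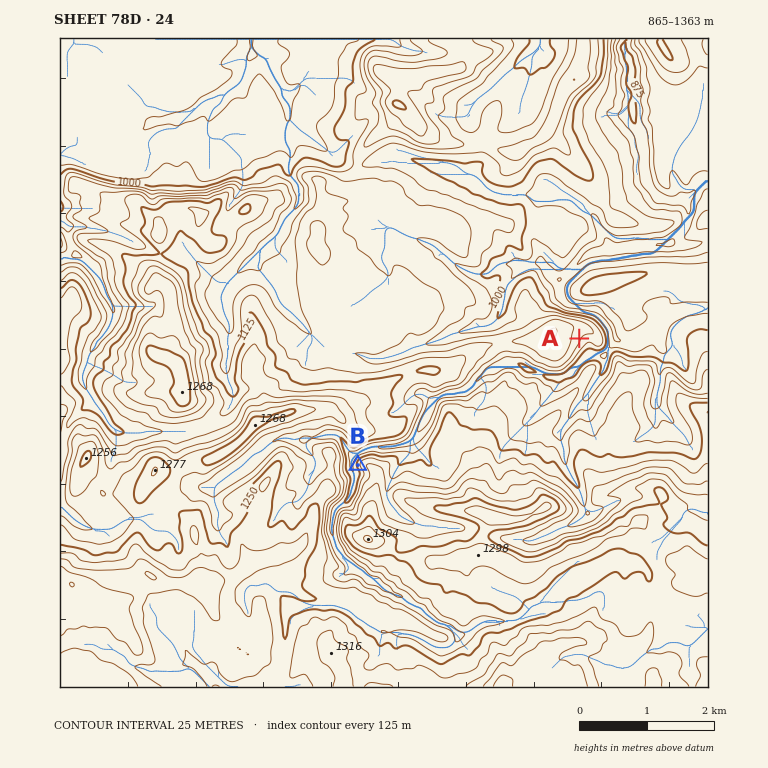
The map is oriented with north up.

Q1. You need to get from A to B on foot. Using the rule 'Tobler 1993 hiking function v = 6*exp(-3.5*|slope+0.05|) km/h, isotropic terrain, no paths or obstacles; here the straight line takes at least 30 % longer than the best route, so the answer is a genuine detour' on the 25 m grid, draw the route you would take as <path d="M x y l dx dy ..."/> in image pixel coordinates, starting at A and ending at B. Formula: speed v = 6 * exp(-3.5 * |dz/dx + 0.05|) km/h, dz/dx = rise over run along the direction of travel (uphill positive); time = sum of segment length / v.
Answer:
<path d="M579 338l-10 5-59 0-14 7-10 10-3 2-4 3-1 4-5 5-4 7-6 6-24 12-2 2-10 20-18 19-28 13-10 0-10 5-2 2-1 3 0 2"/>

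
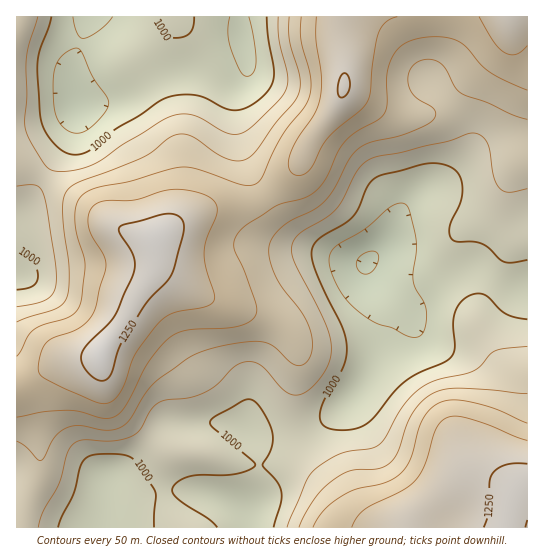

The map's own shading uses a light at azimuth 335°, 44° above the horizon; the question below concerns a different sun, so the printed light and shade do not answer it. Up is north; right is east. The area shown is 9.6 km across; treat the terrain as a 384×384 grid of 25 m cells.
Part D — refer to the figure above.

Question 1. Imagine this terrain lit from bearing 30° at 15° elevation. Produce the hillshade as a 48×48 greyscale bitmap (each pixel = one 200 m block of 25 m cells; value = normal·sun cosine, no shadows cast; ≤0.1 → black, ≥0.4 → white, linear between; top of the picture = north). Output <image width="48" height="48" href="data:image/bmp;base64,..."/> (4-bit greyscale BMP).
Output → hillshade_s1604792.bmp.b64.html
<image width="48" height="48" href="data:image/bmp;base64,Qk32BAAAAAAAAHYAAAAoAAAAMAAAADAAAAABAAQAAAAAAIAEAAATCwAAEwsAABAAAAAAAAAAAAAAABEREQAiIiIAMzMzAERERABVVVUAZmZmAHd3dwCIiIgAmZmZAKqqqgC7u7sAzMzMAN3d3QDu7u4A////AJmZiIiIdmeKzdy5dmZ4mZmIiJmId3eIiIiIiIiHdnebzcuYdmZ4mZmZmZmId3d4iHd4iJmHdnibu6h2ZWZ4mqu7u6mHd3d4iHZ4iZmHZneJmGVVVVVomrzd3LqId3d4iGZ4mph2ZmZmVERFVVZ4q7ze3KmHd4iIiFV5qodVVVVVREVnd2Z5q73ty5h3iIiJmUV5qGQjNFZmZnmZmHeJq83cuXZniZmauzV4hjAAJGeJmru6mHiZq83bl2Zniaq73kV3YwAAJYmqu7uph3eJq8zKh2VnmqvN70VVQQABR5mZmqmYdmZ5q8y6h2Z4q83v/0RUIAADaId2Z3d3ZVZ4m7upiHiaze///lVDIAAleHVERVZmVEVniaqZiJm87///7WZUIRJGiGVERVZmVERWeJmIiavO///ty4dUMyNYmHVVVmd2QzNFd4iIiavf//7LqadlREV5qXZmd3dlQyNGeIiImaze7cuqmZdmZmaJmHd3d2ZUMjRXmZmYmavMupmZqod4iIiZh3dmZVQzIjV5q7upmaqph3iau3iauqmZh3ZlRDIiI0aKzdypmZmHZWirzJvN3LqYh3ZUMiIjRWis3uypmJh2VXmrzM7/26mIiHZTMzRWd4q9/+26mYh2Voq8zO/+uXd4iHZURWeJmqve/+26mYdmaJu7u+7ahlZniHZmZ4mru7zf/+26mIdmeKu6qrqWVFZ3iHd3iau7u8zv/+y6mHZmeJqZiIdkNFZ3d4iImru7u83v/tupiHZmeImHd3ZDI0VWZ3iJq7u7u83e3LqYh3ZmZ4d2ZmZDIjM0VniJq7u7u7zMuYd3d3ZmZ3ZmZWZCIREkV3iJqqqZmZqYdlVVZmVWZ2ZWZnZDIRJGeIiZmZiId3dlRERFVlVWd2Zmd2ZDIjV5qqqqqZh3ZmVDNEVWZVVnd3ZmeGVDM1iszLu7uqmHdlQzNWd3ZmZ3iHZmd1VEVpve3czMzLuph1QzRniIdmZ4h3ZWZkVWis7u3Mzd3d3Ll1Q0V4mYZmZ3d2ZVZVZ5ve/+3M3d3e7cp1RFeIiGVVVmZmVVVXib3v7t3MzM3e7cl1VniIhlQ0REVVVVZZrN7u3MzLu7ze7bl2Z4iYdTIjMzRFVWZrze7su7u6qrze3LmHeIiHZCIiIiNFVWd83v7bqru6q83u3KmIiId2VDIzMzRVVWZ73u3Lqry7vN7u3LqZmYdlRERWZVZlVFVbzdypmau7zN7u3bqqqYdVRVeIiId1RERLzcuXd4mavN7t3MuqqXZVZomqqphlREM83bl2Vmd5q83My7qphlRWiau7qpdkQzM93bhlVVZ4mqqqqqmGUyNXmry6qYZUQzNN3KhlVWZ3iJiZqqhjIAJYq7uph2VEQzNdy5dmZnd3d3eJqpYxAAJYq6qYdlREQzRcuod3d4iHd2eJqoUgABNpqql2VDNEQzRrqYiIiIiId3eKunQQASR5qphlMzNEMzVrmZmZmZiHd3iaqWQhEkV4mZhlQzREM0ZqmaqpmYiHd4iaqGQiI0V4mYdlRERUM0Zg=="/>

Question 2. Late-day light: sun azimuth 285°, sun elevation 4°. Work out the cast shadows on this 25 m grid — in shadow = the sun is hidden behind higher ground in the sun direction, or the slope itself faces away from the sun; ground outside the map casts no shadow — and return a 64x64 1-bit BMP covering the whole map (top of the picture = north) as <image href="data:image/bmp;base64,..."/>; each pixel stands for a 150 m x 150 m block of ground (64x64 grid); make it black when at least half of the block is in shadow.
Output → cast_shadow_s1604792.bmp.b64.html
<image width="64" height="64" href="data:image/bmp;base64,Qk0+AgAAAAAAAD4AAAAoAAAAQAAAAEAAAAABAAEAAAAAAAACAAATCwAAEwsAAAIAAAAAAAAA////AAAAAAA/8AAAAAAAAD/4AAAAAAAAP/gAAAAAAAAf/AAAAAAAAB/8AAAAAAAAH/wAAAAAAAAP/AAAAAAAAA/+AAAAAAAAD/wAAAAAAAAP/AAAAAAAAA//wH4AAAAAD8///wAAAAAPH///gAAAAAYf///AAAAAAB///4/AAAAAH///j/AAAAAf//+P+AAAAB///w/8AAAAH///D/4AAAAf//8P/wAAAB///w//gAAAD//+D/+AAAAP//4P/8AAAAf/+A//gAAAA//AD/+AAAAD/w4P/wAAAAH8Dw//AAAAAPgPH/+AAAAAYA8f/4AAAAAAD///gAAAAACP//+AAAAAB////4AAAAAH////gAAAAA////+AAAAAD////8AAAAAP////wAAAAAf////gAAAAB/////AAAAAD/f///AAAAADw///+AAAAAAAf//8AAAAAAB///wAAAAAAD///AAAAAAAP//+AAAAAAA///4AAAAAAB///gBwAAAAH///APwAAAAf//8B/gAAAA///4P/AAAAB///g/+AAAAH//+D/8AAAAP//wP/wAAAAf/+A//AAAAB//wD/8AAAAD/+AP/wAAAAP/4A/+AAAAA//AD/4AAAAD/8AP/gAAAAH/wA/+AAMAAf+AH/8ABwAA/wAf/gAPAAD8AB/8AA8AAAAAF/AADgAAAAAA=="/>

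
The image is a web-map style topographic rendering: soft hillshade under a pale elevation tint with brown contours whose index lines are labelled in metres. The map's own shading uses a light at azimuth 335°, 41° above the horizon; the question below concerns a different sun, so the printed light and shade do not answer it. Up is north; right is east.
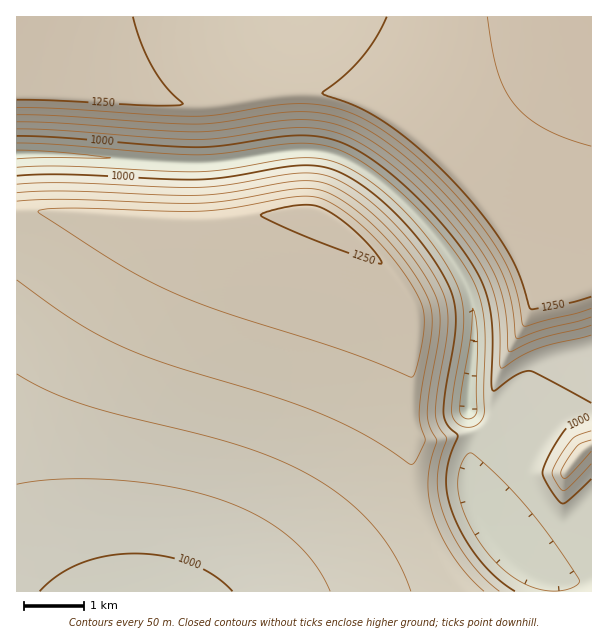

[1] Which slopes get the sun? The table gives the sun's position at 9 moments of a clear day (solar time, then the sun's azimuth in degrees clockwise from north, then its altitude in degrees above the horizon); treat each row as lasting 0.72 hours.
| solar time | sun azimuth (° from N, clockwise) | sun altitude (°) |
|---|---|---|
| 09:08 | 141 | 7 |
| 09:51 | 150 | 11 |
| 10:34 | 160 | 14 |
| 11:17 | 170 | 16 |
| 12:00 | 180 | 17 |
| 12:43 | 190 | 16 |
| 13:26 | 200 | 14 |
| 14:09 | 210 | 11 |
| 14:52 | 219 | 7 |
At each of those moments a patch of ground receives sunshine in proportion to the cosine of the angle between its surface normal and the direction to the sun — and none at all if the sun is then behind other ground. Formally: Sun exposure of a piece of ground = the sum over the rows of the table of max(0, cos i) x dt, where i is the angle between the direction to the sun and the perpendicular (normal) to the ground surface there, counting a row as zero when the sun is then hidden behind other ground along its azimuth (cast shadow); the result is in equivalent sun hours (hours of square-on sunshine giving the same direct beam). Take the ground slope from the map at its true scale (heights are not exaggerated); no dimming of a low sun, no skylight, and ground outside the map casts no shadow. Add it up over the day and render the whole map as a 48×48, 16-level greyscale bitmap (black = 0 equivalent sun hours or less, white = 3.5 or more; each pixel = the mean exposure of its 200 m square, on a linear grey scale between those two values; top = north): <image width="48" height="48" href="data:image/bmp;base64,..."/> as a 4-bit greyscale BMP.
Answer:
<image width="48" height="48" href="data:image/bmp;base64,Qk32BAAAAAAAAHYAAAAoAAAAMAAAADAAAAABAAQAAAAAAIAEAAATCwAAEwsAABAAAAAAAAAAAAAAABEREQAiIiIAMzMzAERERABVVVUAZmZmAHd3dwCIiIgAmZmZAKqqqgC7u7sAzMzMAN3d3QDu7u4A////AGZ3d3d3d3d3d3d3ZmZmZmZmZmQhESNVVHd3d3d3d3d3d3d3d3d2ZmZmZlMhI1ZmZnd3d3d3d3d3d3d3d3d3d3ZmZkIiNWZmZnd3d3d3d3d3d3d3d3d3d3d3ZTIjVmZmZnd3d3d3d3d3d3d3d3d3d3d3ZDM1ZmZmZnd3d3d3d3d3d3d3d3d3d3d3VDNGZmZnZnd3d3d3d3d3d3d3d3d3d3d2VERWZmZ5dnd3d3d3d3d3d3d3d3d3d3d2VEVmZmeLl3d3d3d3d3d3d3d3d3d3d3d2ZVZmZ3ebuXd3d3d3d3d3d3d3d3d3d3d3ZmZmd3eaund3d3d3d3d3d3d3d3d3d3d3d3Znd2VDm3d3d3d3d3d3d3d3d3d3d3d3iIdnd3VCOnd3d3d3d3d3d3d3d3d3d3d3Z4h3d2ZDEXd3d3d3d3d3d3d3d3d3d3d1MhJXd2ZUEHd3d3d3d3d3d3d3d3d3d3d2VDAmd2ZlRHd3d3d3d3d3d3d3d3d3d3d3ZmNXd3ZmZnd3d3d3d3d3d3d3d3d3d3d3d3VXh3dndnd3d3d3d3d3d3d3d3d3d3d3d3ZWl3d3Znd3d3d3d3d3d3d3d3d3d3d3d3dWmod3Znd3d3d3d3d3d3d3d3d3d3d3d3dWfLmHd3d3d3d3d3d3d3d3d3d3d3d3d3dWa93LqXd3d3d3d3d3d3d3d3d3d3d3d3ZWZ97u3Hd3d3d3d3d3d3d3d3d3d3d2ZmZnd63u7nd3d3d3d3d3d3d3d3d3d3d1VVVnd4mrzXd3d3d3d3d3d3d3d3d3d3djNER4iHd3ind3d3d3d3d3d3d3d3d3d3dCMzWJmHZmZ3d3d3d3d3d3d3d3d3d3d3QiIzeZmXZmZnd3d3d3d3d3d3d3d3d3d1IiIlmqqWZmZnd3d3d3d3d3d3d3d3d3dSIiI4m7p2ZmZnd3d3d3d3d3d3d3dmZmURESJ5q7lmZmZnd3d3d3d3ZmZmZmZmZkERESaau6dmZmZmZmVUQyIhERESNFZmUgEREWmru4ZmZmZgAAAAAAAAAAAAAAARAAARFZrMyWZmZmZgAAAAAAAAAAAAAAAAAAABaazMpmZmZmZgAAAAAAAAAAAAAAAAAAAmm8zKdmZmZmZgAAAAAAAAAAAAAAAAAASKvMynZmZmZmZjEREiM0RWZmVDIAAAA3m83cp2ZmZmZmZt3MzMzd3d3d3Muod4q7zd3JZmZmZmZmZv/////////u7u7u7u7u7dyGZmZmZmZmZv///////+7u7u7u7u7u7admZmZmZmZmZv/+7t3LupmZmr3u7u7tp2ZmZmZmZmZmZoiHd2ZmZmZmZmZniZh2ZmZmZmZmZmZmZnd2ZmZmZmZmZlVVVVVmZmZmZmZmZmZmZndmZmZmZmZmZVVVVVVWZmZmZmZmZmZmZnZmZmZmZmZmVVVVVVVVZmZmZmZmZmZmZnZmZmZmZmZlVVVVVVVVZmZmZmZmZmZmZmZmZmZmZmZlVVVVVVVVZmZmZmZmZmZmZmZmZmZmZmZlVVVVVVVVZmZmZmZmZmZmZg=="/>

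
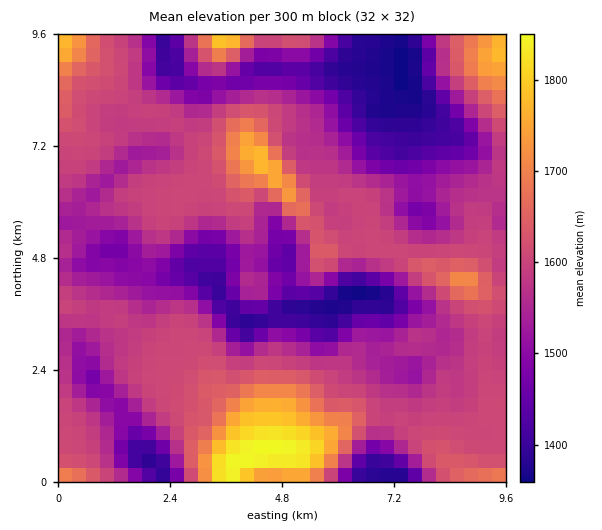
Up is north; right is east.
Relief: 1360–1850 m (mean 1560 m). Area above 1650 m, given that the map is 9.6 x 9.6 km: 11.7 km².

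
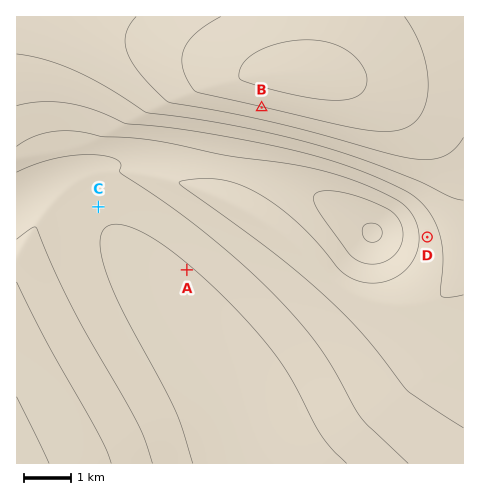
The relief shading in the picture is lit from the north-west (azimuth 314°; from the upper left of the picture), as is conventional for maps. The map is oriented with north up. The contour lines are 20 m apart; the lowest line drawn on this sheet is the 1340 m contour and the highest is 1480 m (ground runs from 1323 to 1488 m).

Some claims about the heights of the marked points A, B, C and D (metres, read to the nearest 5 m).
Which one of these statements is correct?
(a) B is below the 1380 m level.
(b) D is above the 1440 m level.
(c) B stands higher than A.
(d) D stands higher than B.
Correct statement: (c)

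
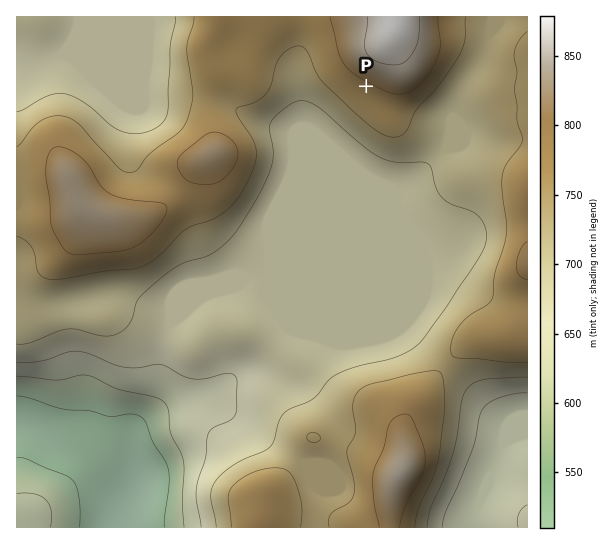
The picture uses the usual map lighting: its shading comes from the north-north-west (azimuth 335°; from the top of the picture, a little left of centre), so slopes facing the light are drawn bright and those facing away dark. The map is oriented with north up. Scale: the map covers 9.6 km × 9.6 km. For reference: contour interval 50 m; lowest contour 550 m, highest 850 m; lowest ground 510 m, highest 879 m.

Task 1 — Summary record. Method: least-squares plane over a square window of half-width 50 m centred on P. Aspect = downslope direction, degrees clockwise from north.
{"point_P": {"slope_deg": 6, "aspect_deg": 207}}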